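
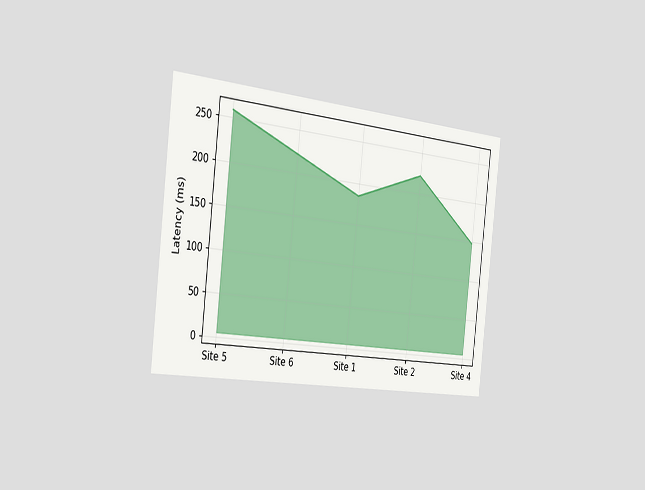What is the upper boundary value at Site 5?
259ms

The chart is tilted about 6° clockwise and viewed slightly from the left. At Site 5 the upper boundary is at 259ms.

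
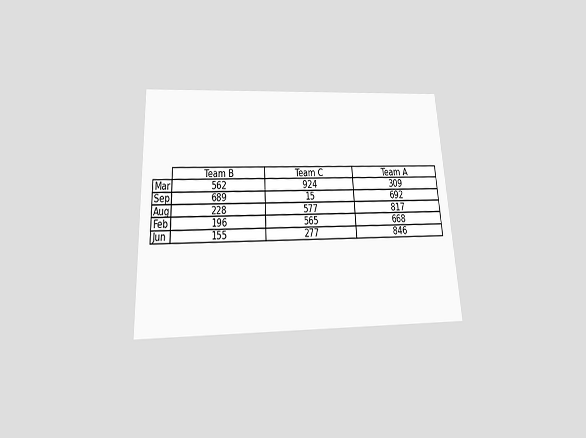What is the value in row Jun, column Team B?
155

The chart is tilted about 3° counter-clockwise and viewed slightly from below. The (Jun, Team B) cell reads 155.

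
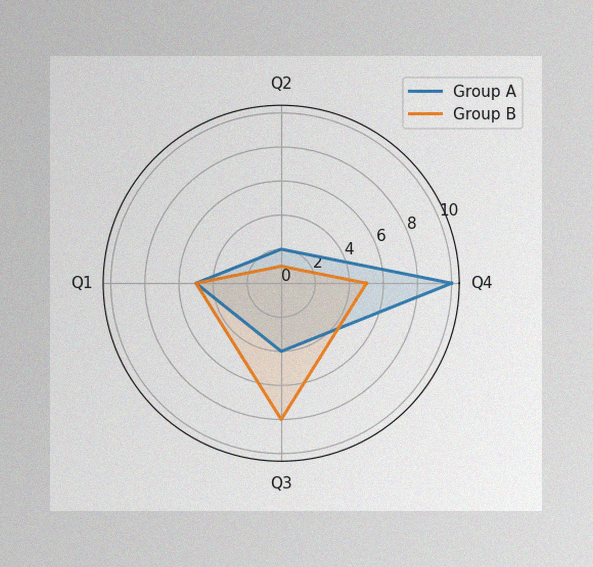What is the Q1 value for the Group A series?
The image has some photo noise and uneven lighting. On the Q1 axis, Group A reaches 5.

5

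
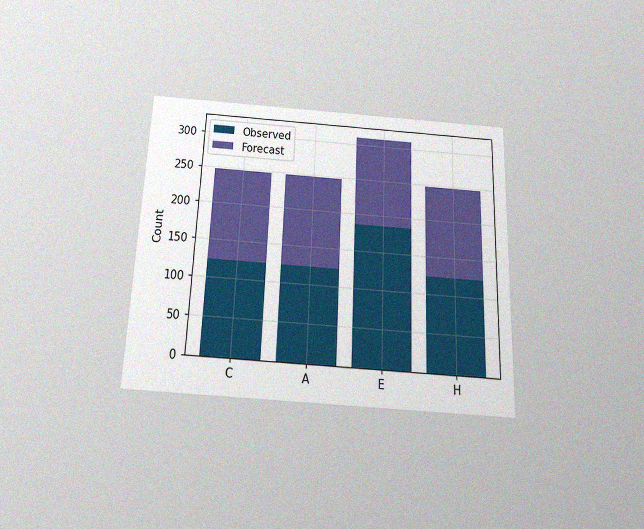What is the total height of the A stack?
248

The chart is tilted about 2° clockwise and viewed slightly from below, with some photo noise. The A stack's top reaches 248 on the y-axis.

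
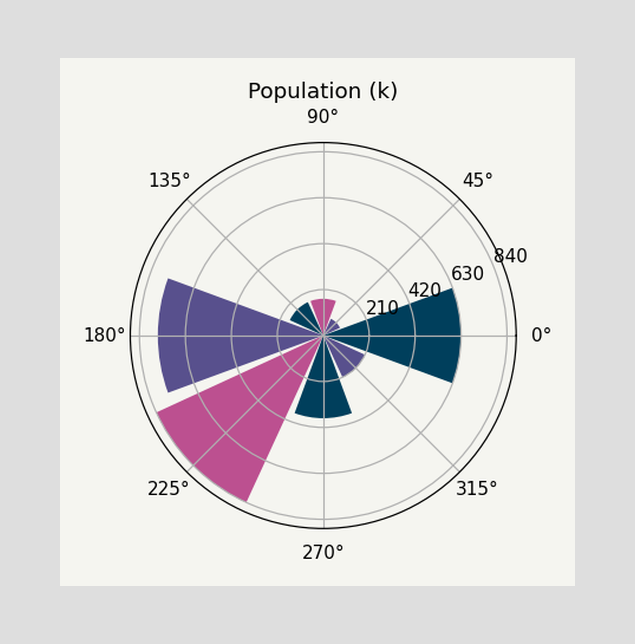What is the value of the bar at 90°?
The bar at 90° reaches 168k on the radial axis.

168k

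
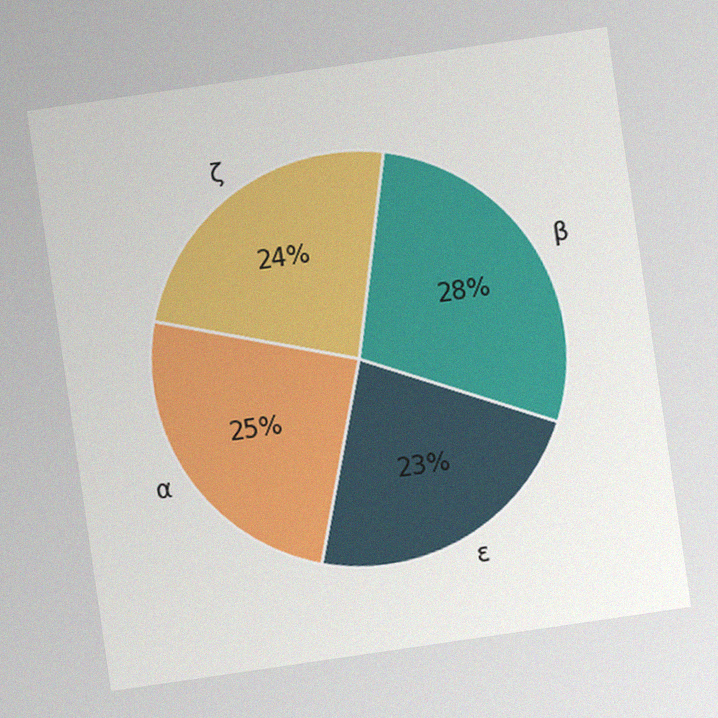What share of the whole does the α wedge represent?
The chart is tilted about 8° counter-clockwise, with some photo noise. The α slice takes up 25% of the pie.

25%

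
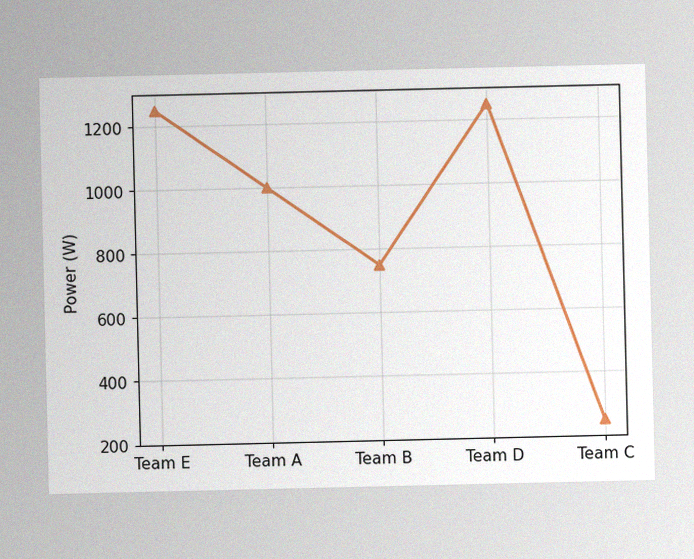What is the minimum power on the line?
250W

The image has some photo noise and uneven lighting. The lowest point is at Team C, and reading across to the y-axis gives 250W.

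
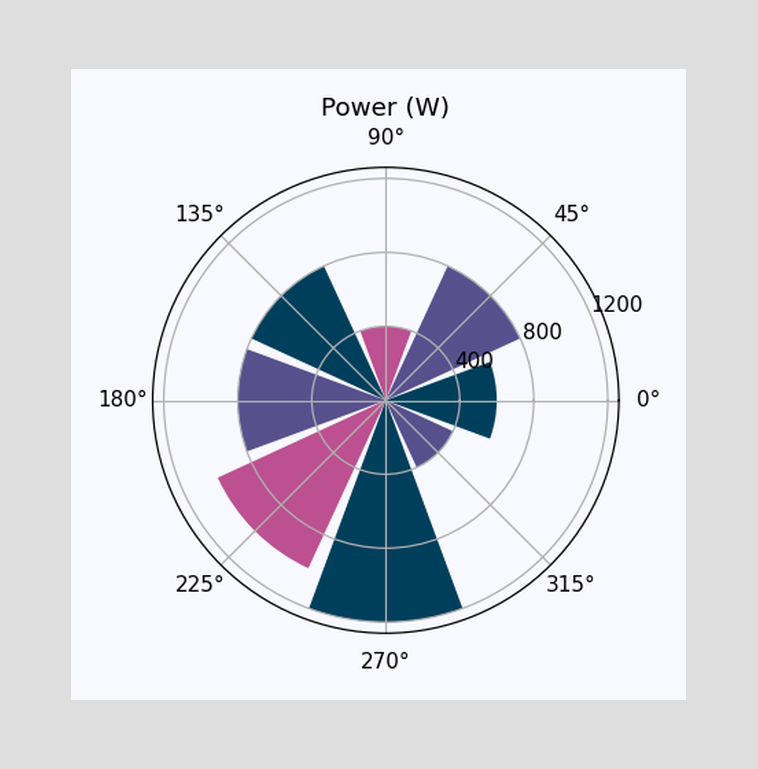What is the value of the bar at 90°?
400W

The bar at 90° reaches 400W on the radial axis.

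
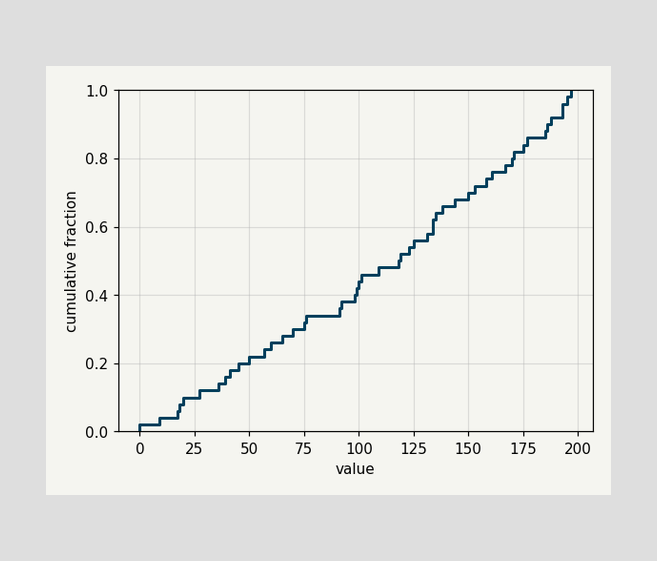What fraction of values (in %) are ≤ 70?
30%

At x=70 the ECDF step is at 30%.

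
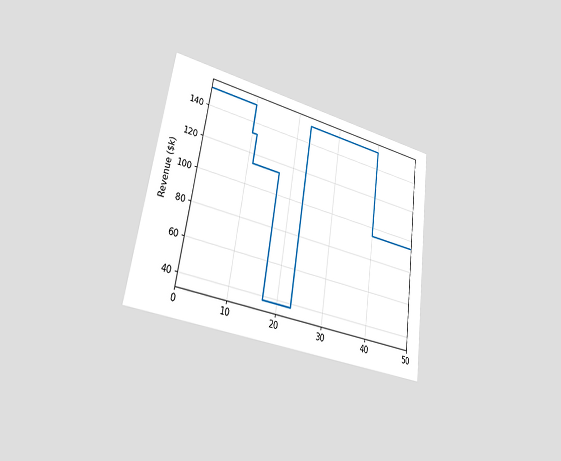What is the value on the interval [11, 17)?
$114k

The chart is tilted about 8° clockwise and viewed slightly from the left. On [11, 17) the step sits at $114k.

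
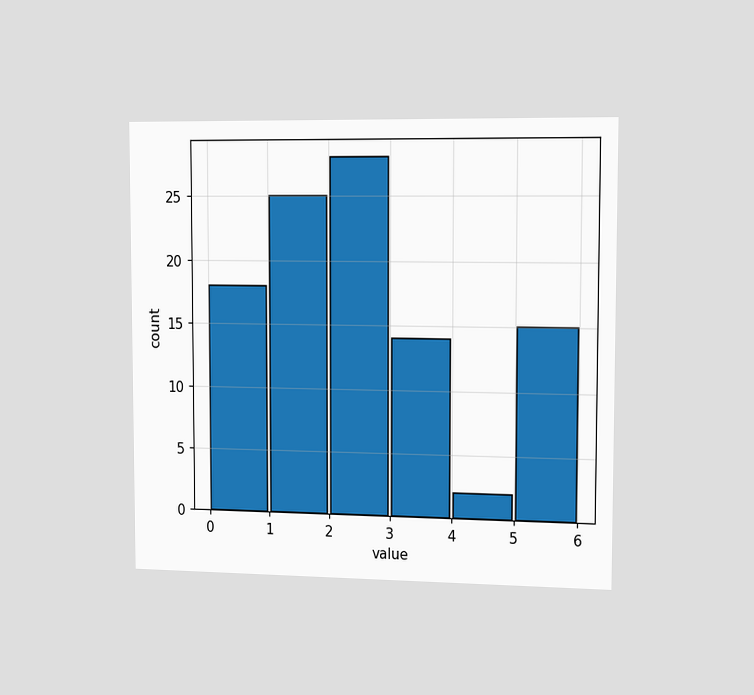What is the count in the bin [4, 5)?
The chart is viewed slightly from the right. The [4, 5) bin has height 2.

2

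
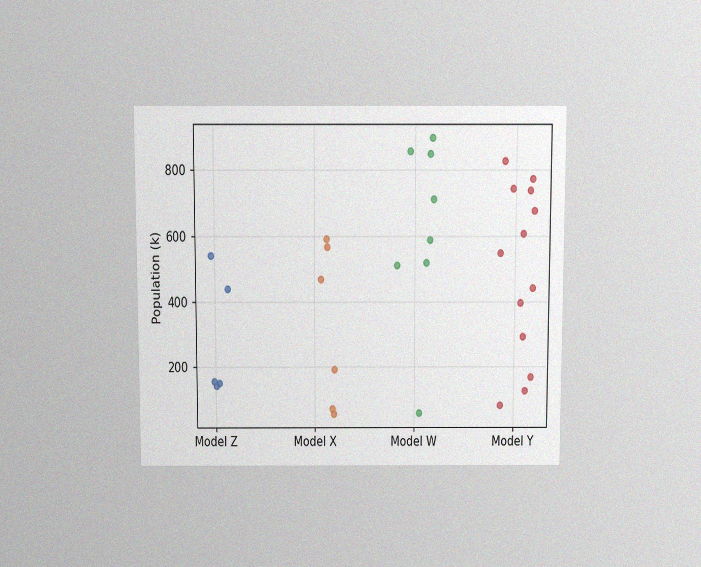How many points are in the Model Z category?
5

The chart is viewed slightly from above, with some photo noise. Counting the markers in the Model Z column gives 5.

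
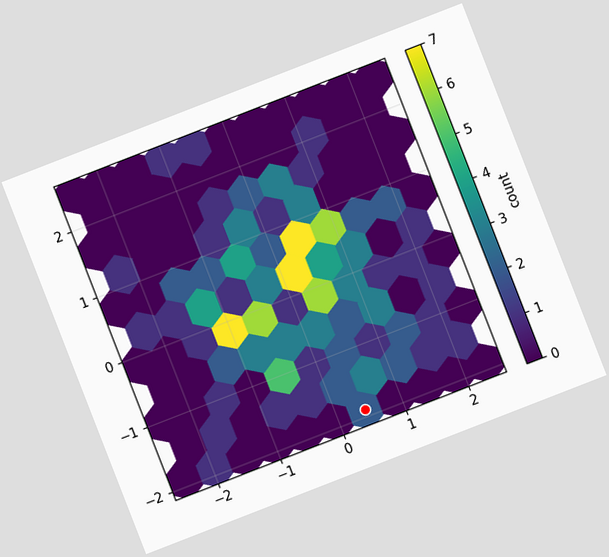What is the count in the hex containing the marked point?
2

The chart is tilted about 21° counter-clockwise. The marked hex reads 2 on the colorbar.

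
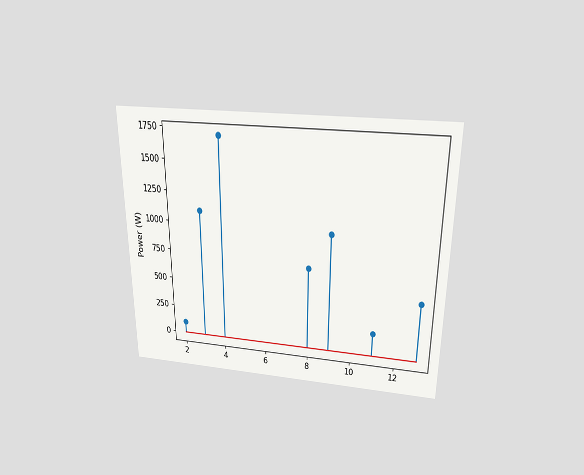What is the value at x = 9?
1000W

The chart is viewed slightly from above. The stem at x=9 reaches 1000W.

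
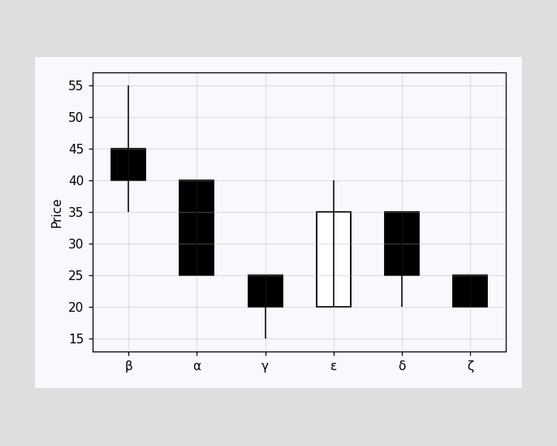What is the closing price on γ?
The γ candle closes at 20.

20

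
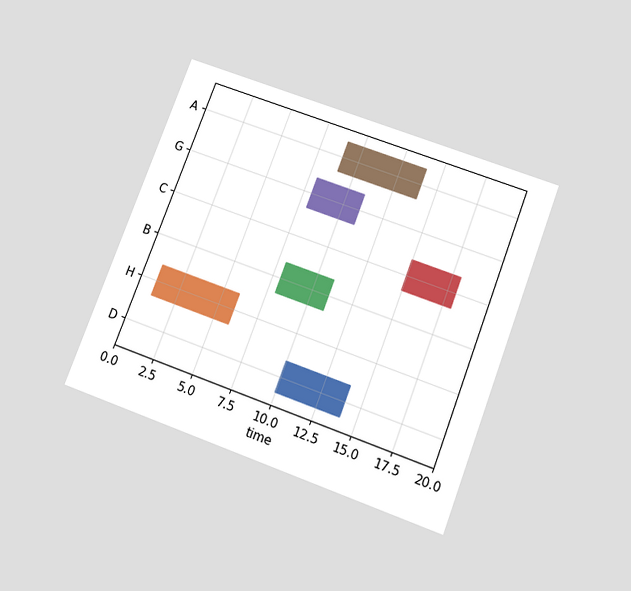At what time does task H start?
1

The chart is tilted about 21° clockwise and viewed slightly from below. The H bar begins at t=1.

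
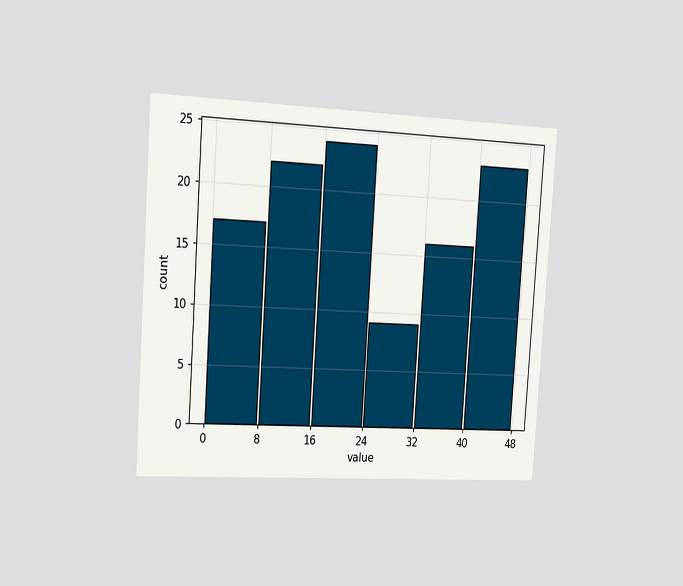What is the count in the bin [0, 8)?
17

The chart is tilted about 4° clockwise and viewed slightly from the left. The [0, 8) bin has height 17.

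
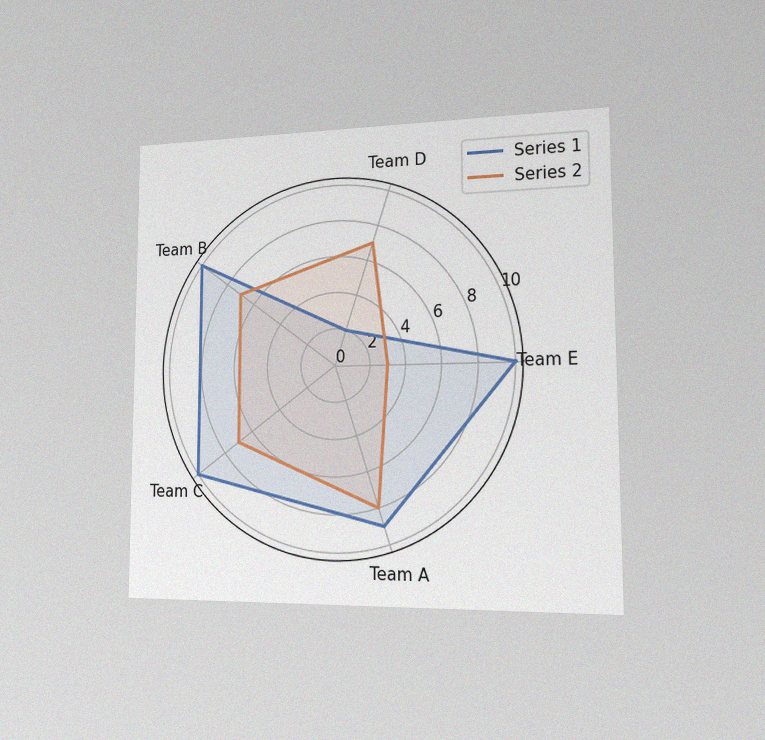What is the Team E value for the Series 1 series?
10

The chart is viewed slightly from the right, with some photo noise. On the Team E axis, Series 1 reaches 10.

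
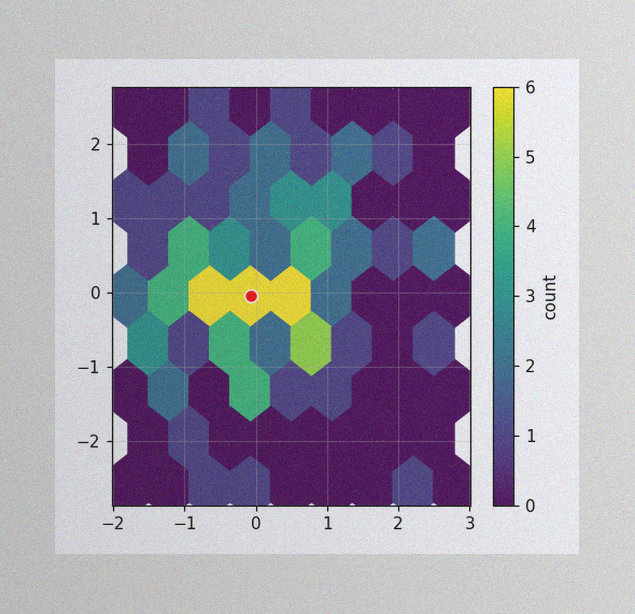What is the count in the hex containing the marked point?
6

The image has some photo noise and uneven lighting. The marked hex reads 6 on the colorbar.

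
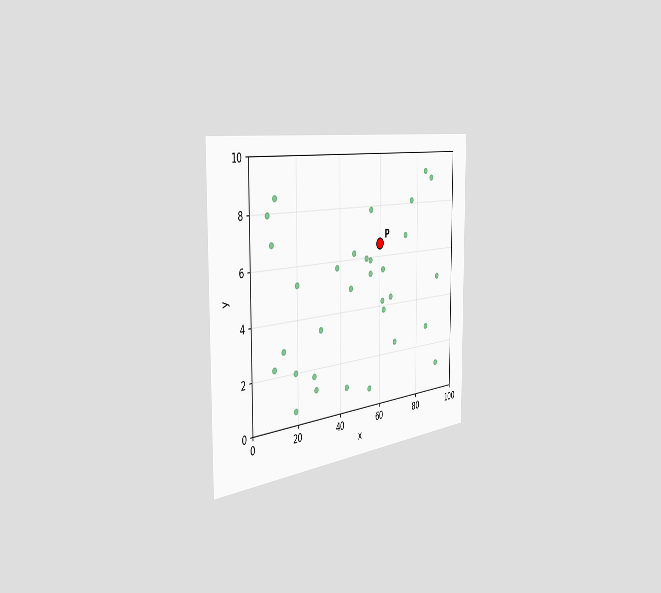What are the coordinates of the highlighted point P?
The chart is viewed slightly from the left. Following the gridlines from P to each axis, P sits at (60, 6.5).

(60, 6.5)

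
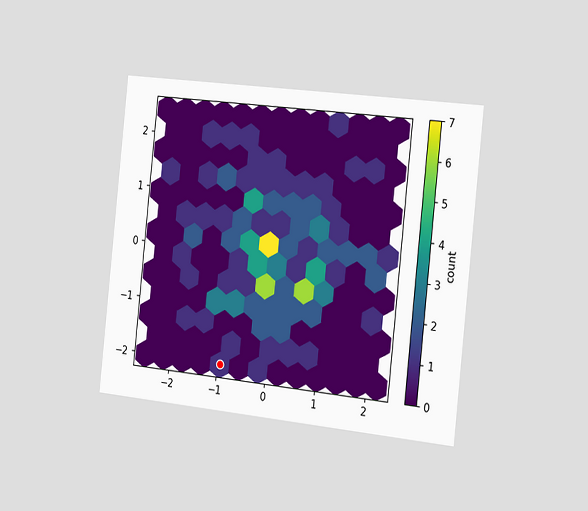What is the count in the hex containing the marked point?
The chart is tilted about 6° clockwise and viewed slightly from the right. The marked hex reads 1 on the colorbar.

1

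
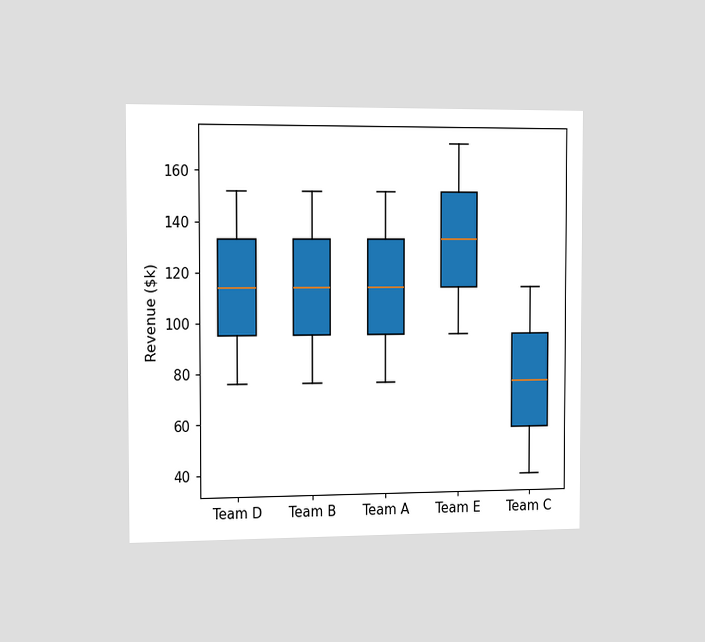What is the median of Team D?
The chart is viewed slightly from the left. The median line in the Team D box sits at $114k.

$114k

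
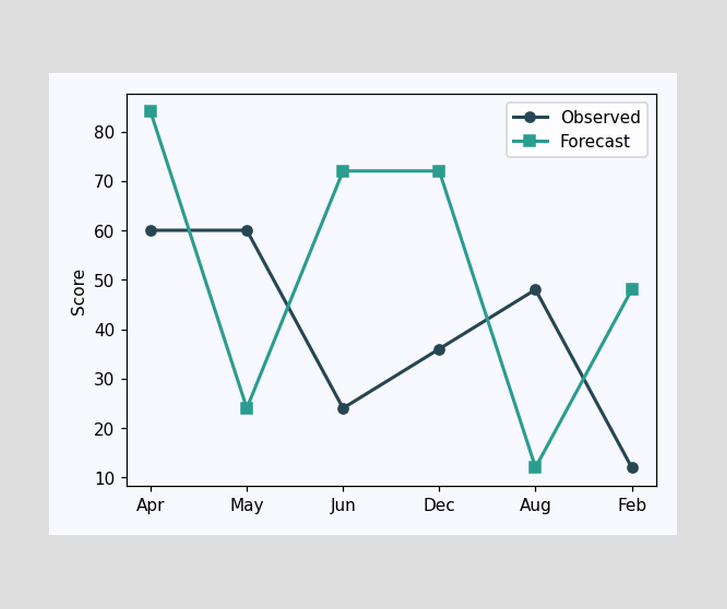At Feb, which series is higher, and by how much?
At Feb, Forecast sits above the other line by 36.

Forecast, by 36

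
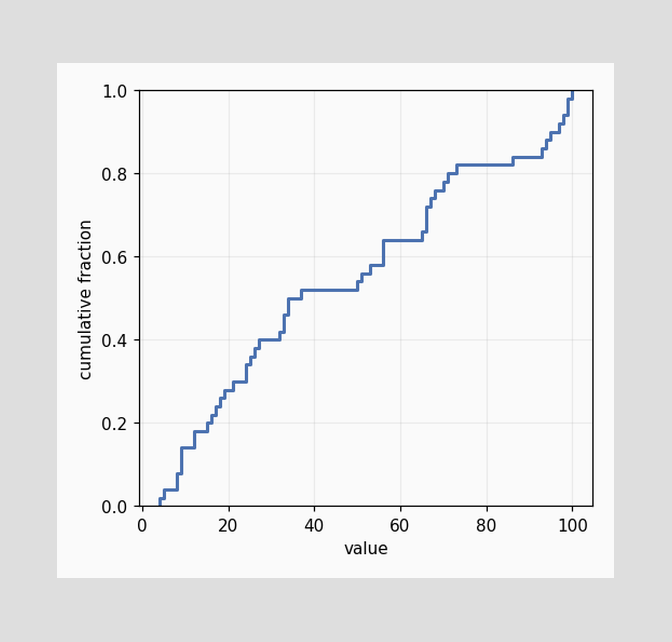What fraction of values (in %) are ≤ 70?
At x=70 the ECDF step is at 78%.

78%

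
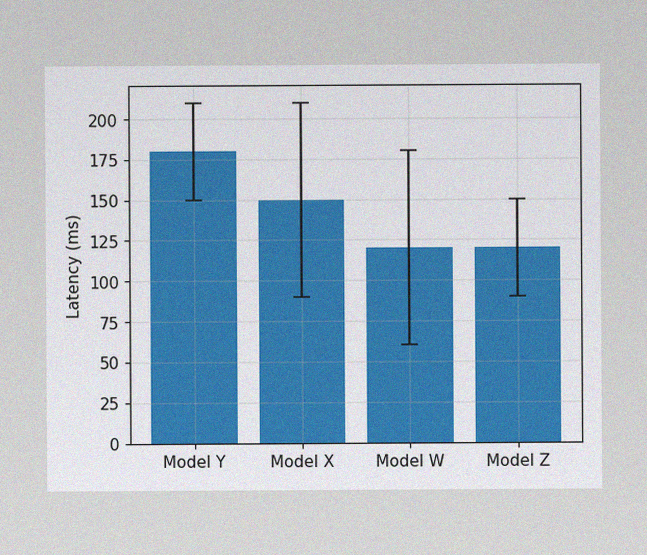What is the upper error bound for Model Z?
The image has some photo noise and uneven lighting. The Model Z bar's upper whisker reaches 150ms.

150ms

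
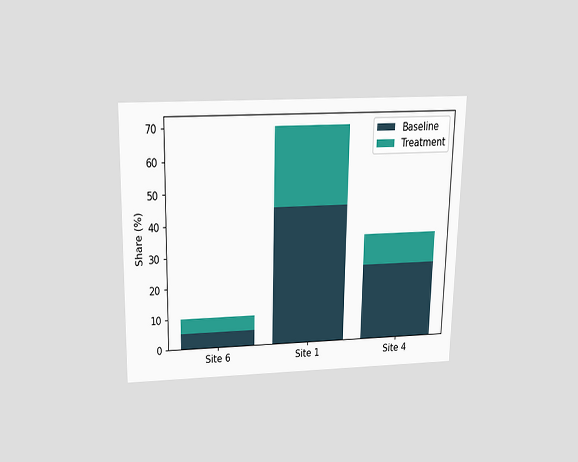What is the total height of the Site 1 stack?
70%

The chart is viewed slightly from above. The Site 1 stack's top reaches 70% on the y-axis.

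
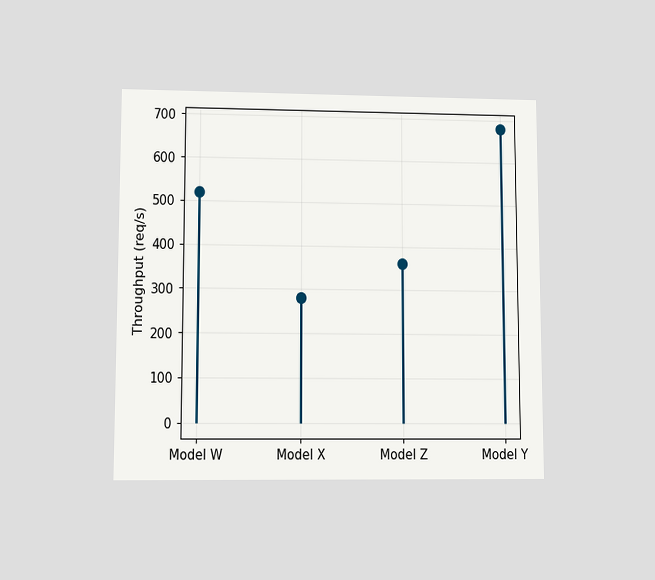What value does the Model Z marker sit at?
360req/s

The chart is viewed at a slight angle. The Model Z marker sits at 360req/s.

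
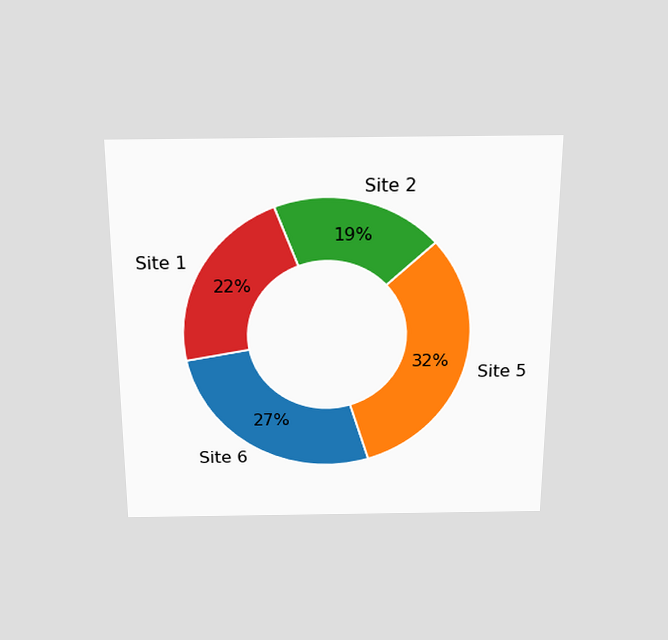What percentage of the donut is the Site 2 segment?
The chart is viewed slightly from above. The Site 2 segment takes up 19% of the ring.

19%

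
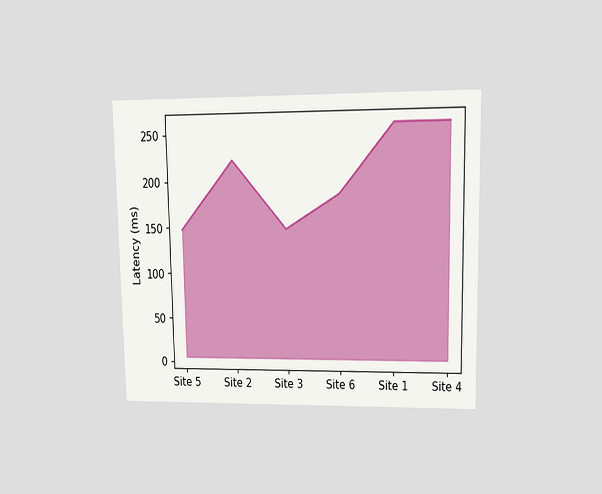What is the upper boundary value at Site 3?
148ms

The chart is viewed at a slight angle. At Site 3 the upper boundary is at 148ms.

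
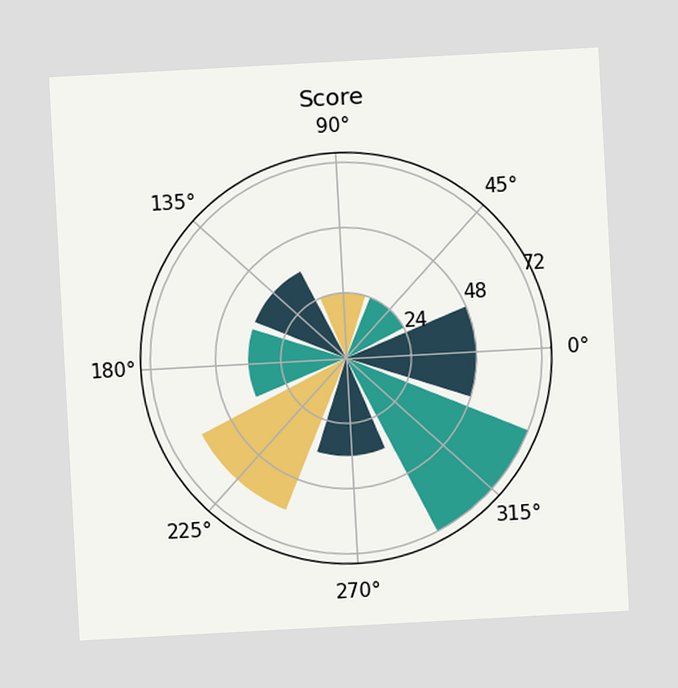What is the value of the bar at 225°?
The chart is tilted about 3° counter-clockwise. The bar at 225° reaches 60 on the radial axis.

60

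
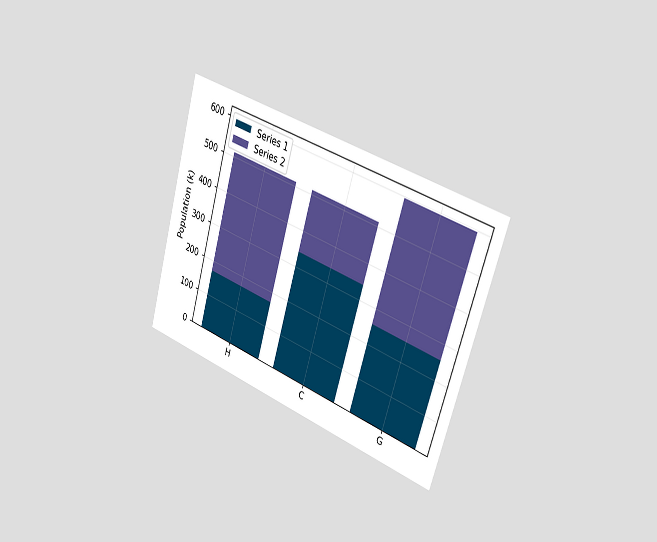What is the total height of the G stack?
595k

The chart is tilted about 17° clockwise and viewed slightly from the right. The G stack's top reaches 595k on the y-axis.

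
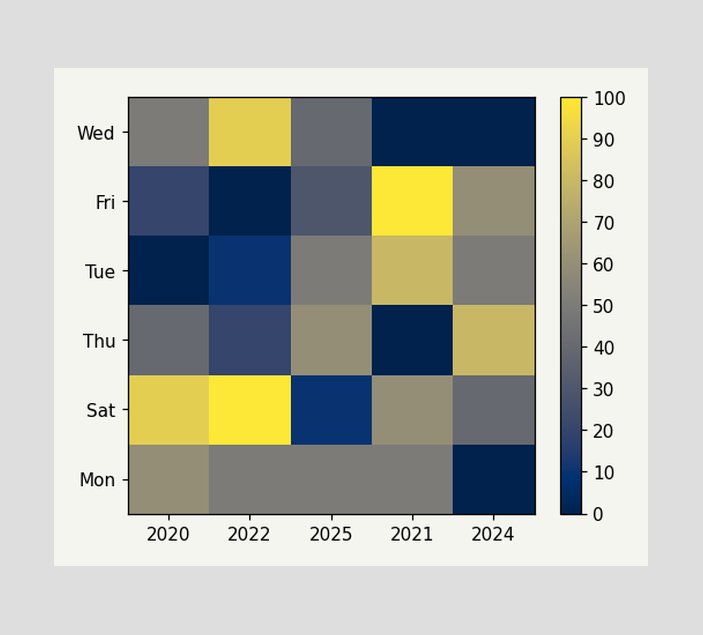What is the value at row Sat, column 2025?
Matching cell (Sat, 2025) against the colorbar gives 10.

10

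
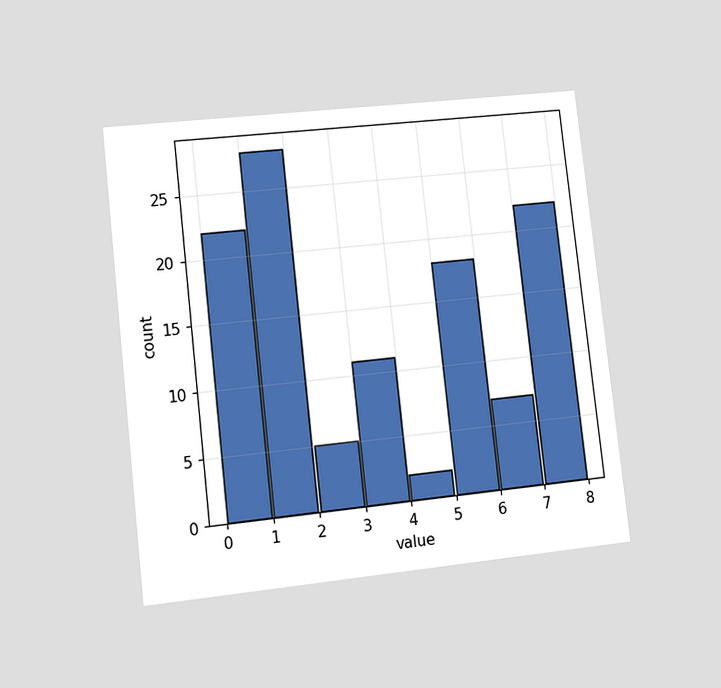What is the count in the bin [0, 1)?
22

The chart is tilted about 6° counter-clockwise and viewed at a slight angle. The [0, 1) bin has height 22.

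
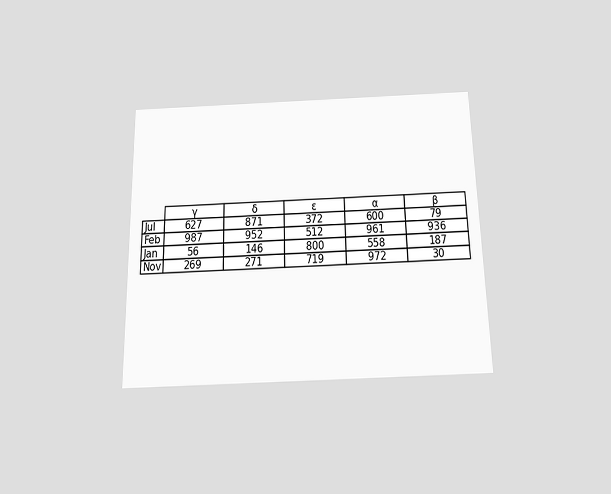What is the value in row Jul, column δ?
The chart is viewed slightly from below. The (Jul, δ) cell reads 871.

871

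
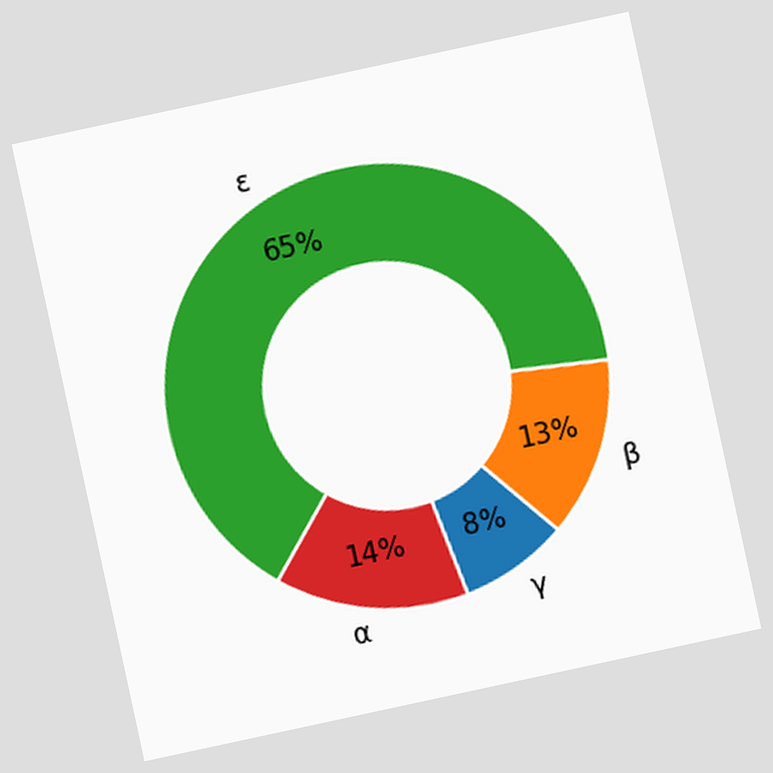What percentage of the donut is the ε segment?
65%

The chart is tilted about 12° counter-clockwise. The ε segment takes up 65% of the ring.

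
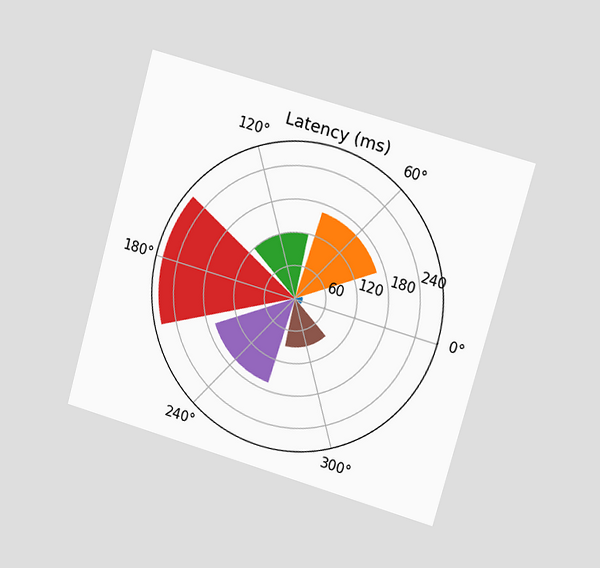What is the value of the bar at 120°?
120ms

The chart is tilted about 16° clockwise and viewed slightly from the right. The bar at 120° reaches 120ms on the radial axis.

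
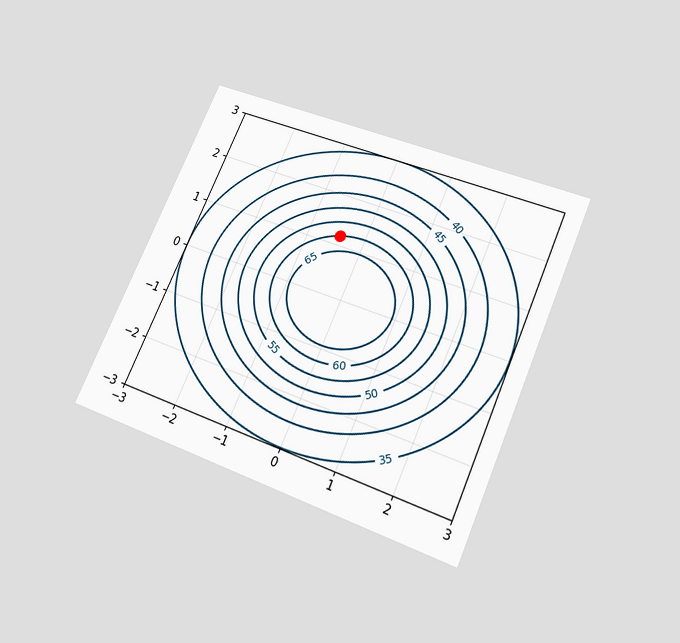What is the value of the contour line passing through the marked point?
60

The chart is tilted about 23° clockwise and viewed slightly from below. The marked point sits on the contour labelled 60.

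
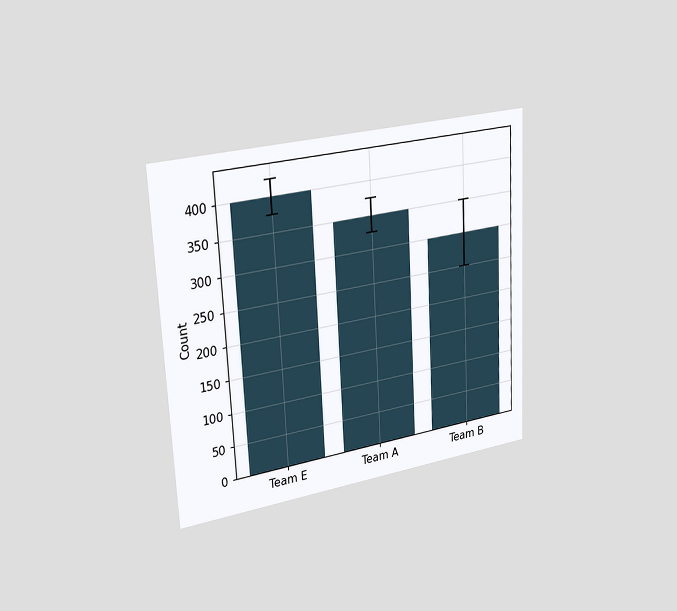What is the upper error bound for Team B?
The chart is tilted about 3° counter-clockwise and viewed slightly from the left. The Team B bar's upper whisker reaches 350.

350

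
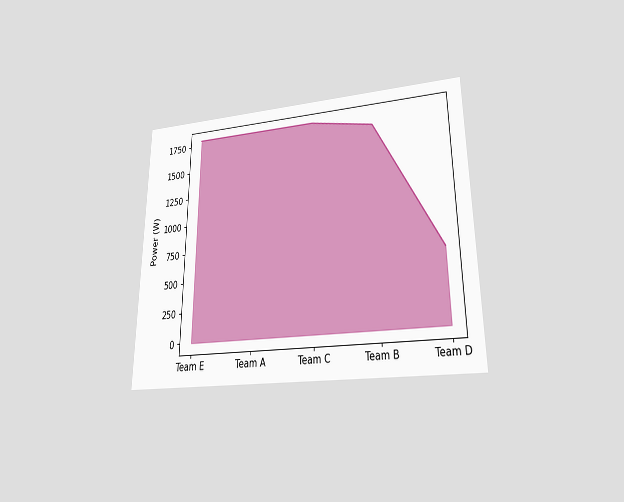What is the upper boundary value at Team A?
1800W

The chart is viewed at a slight angle. At Team A the upper boundary is at 1800W.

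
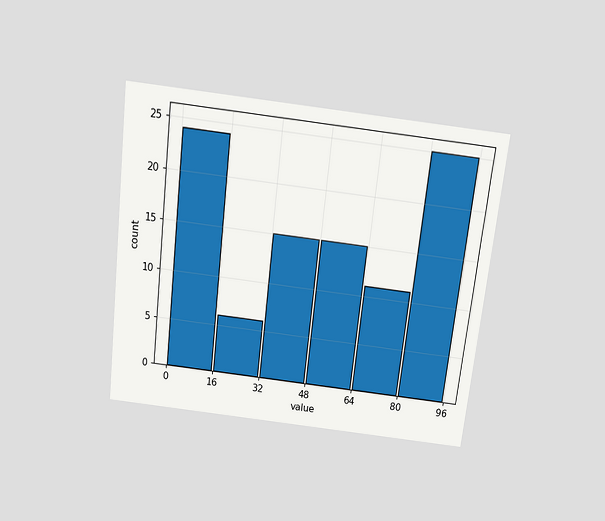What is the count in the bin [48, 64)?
The chart is tilted about 7° clockwise and viewed slightly from above. The [48, 64) bin has height 15.

15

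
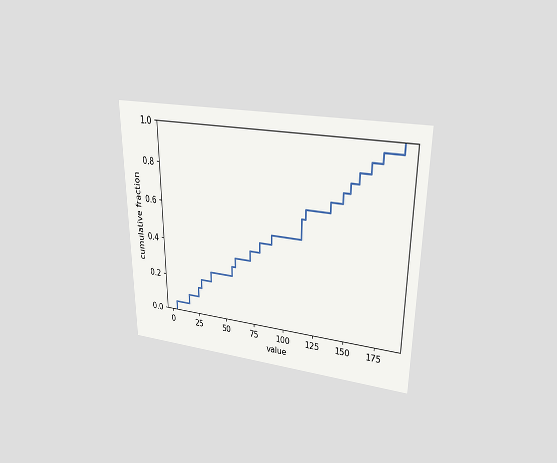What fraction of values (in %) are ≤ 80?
The chart is viewed at a slight angle. At x=80 the ECDF step is at 45%.

45%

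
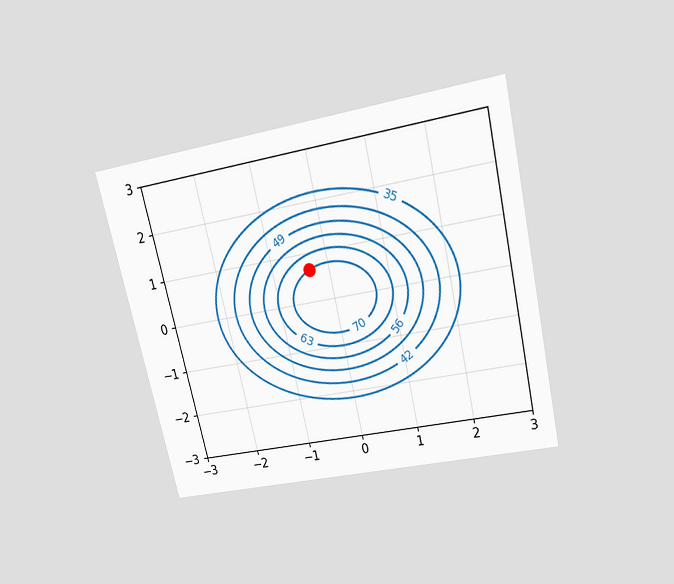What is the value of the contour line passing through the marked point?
The chart is tilted about 13° counter-clockwise and viewed slightly from above. The marked point sits on the contour labelled 70.

70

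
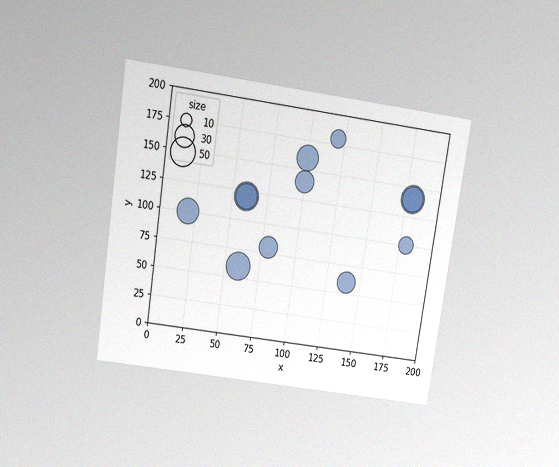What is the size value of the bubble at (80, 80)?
The chart is tilted about 9° clockwise and viewed slightly from above, with some photo noise. Matching the bubble at (80, 80) against the size legend gives 30.

30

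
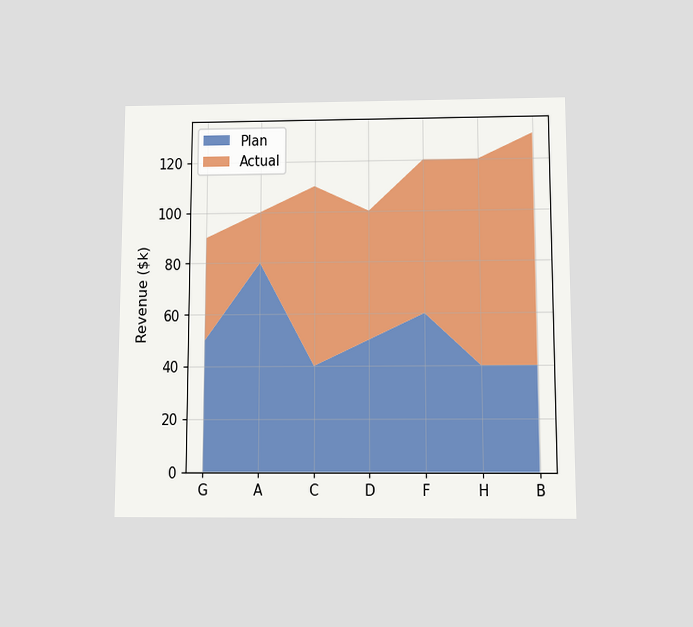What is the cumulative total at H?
The chart is viewed slightly from below. The stacked total at H reaches $120k.

$120k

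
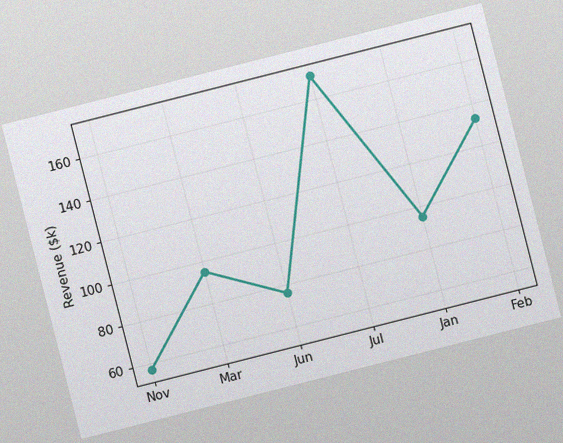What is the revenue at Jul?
The chart is tilted about 14° counter-clockwise, with some photo noise. At Jul, the line is at $171k.

$171k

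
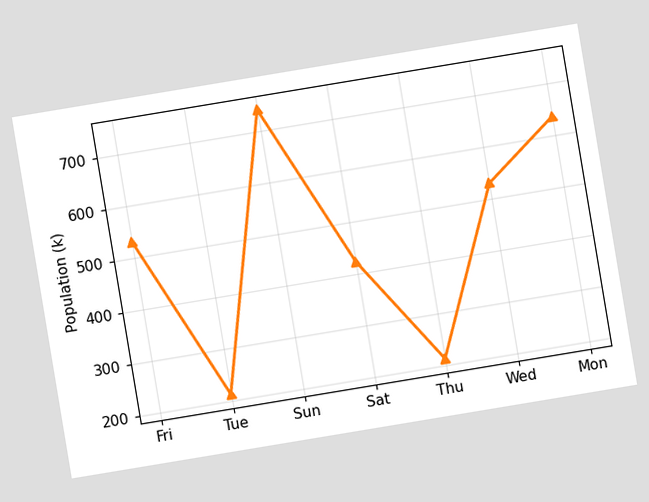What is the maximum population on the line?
The chart is tilted about 9° counter-clockwise. The highest point is at Sun, and reading across to the y-axis gives 742k.

742k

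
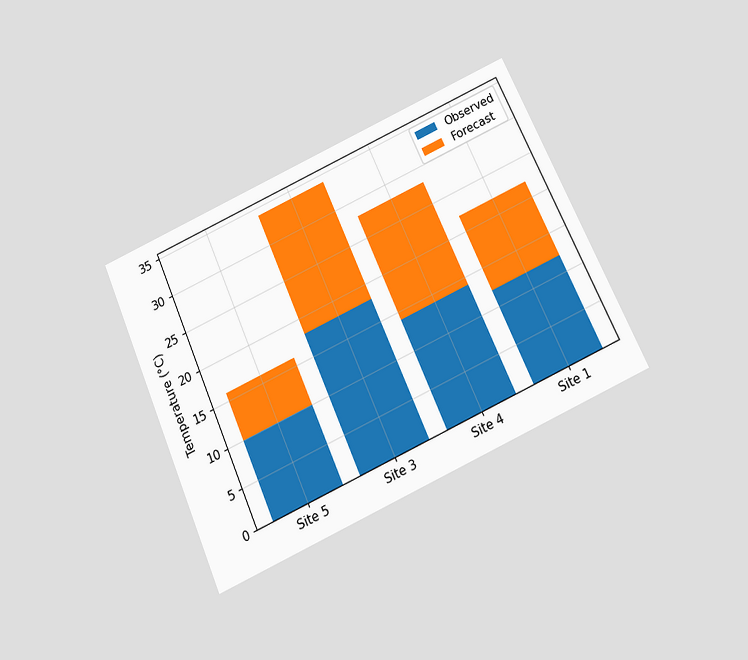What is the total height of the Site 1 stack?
The chart is tilted about 24° counter-clockwise and viewed slightly from below. The Site 1 stack's top reaches 22°C on the y-axis.

22°C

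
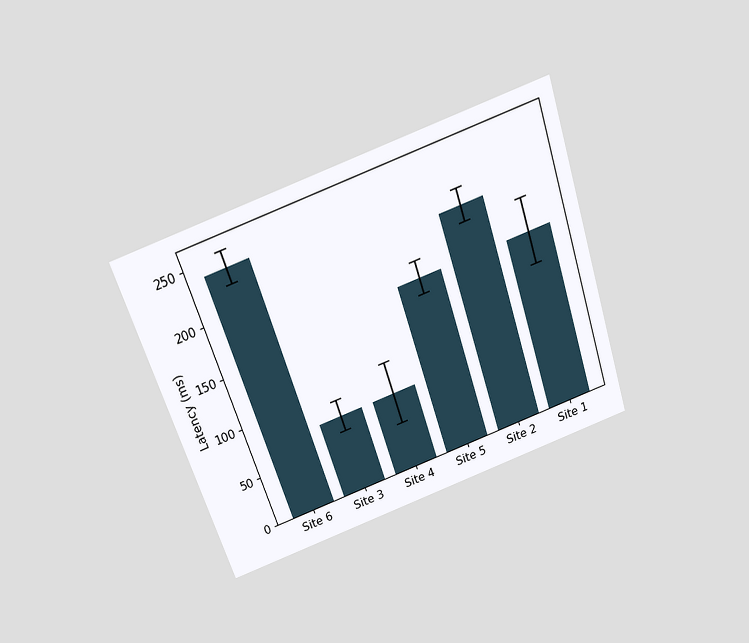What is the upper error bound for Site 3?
The chart is tilted about 19° counter-clockwise and viewed slightly from above. The Site 3 bar's upper whisker reaches 90ms.

90ms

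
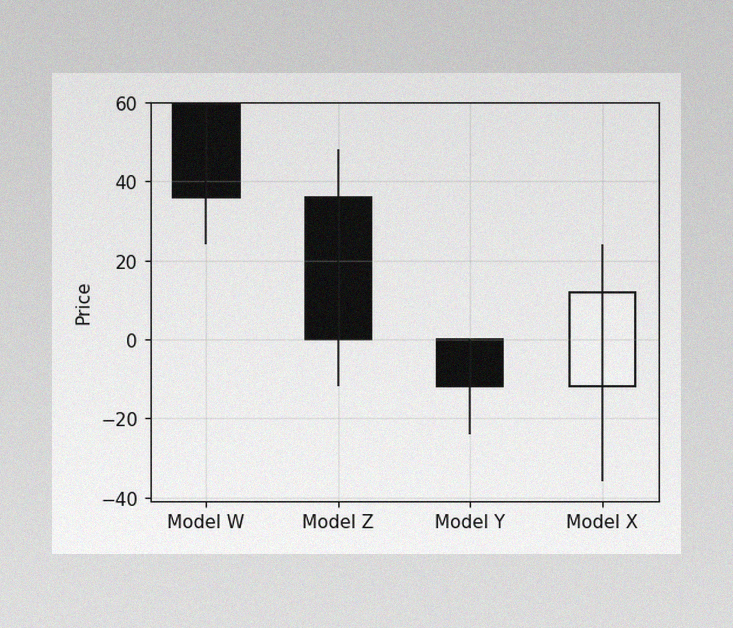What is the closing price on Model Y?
-12

The image has some photo noise and uneven lighting. The Model Y candle closes at -12.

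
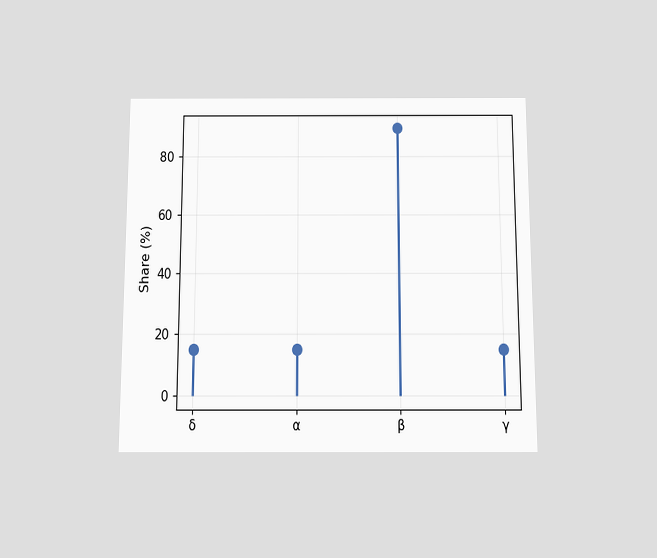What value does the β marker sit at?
The chart is viewed slightly from below. The β marker sits at 90%.

90%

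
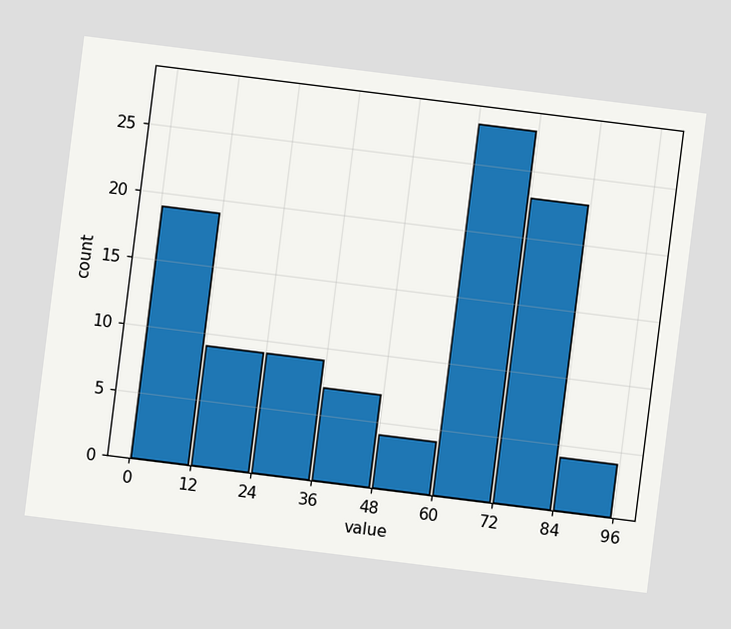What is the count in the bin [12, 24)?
The chart is tilted about 7° clockwise. The [12, 24) bin has height 9.

9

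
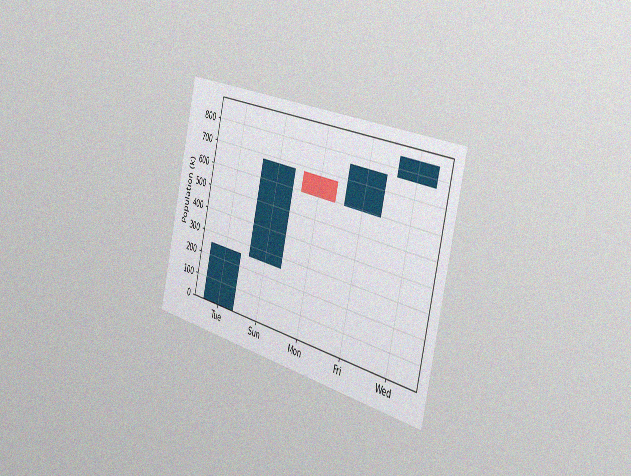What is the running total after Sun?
The chart is tilted about 14° clockwise and viewed slightly from the right, with some photo noise. After Sun the running total reaches 680k.

680k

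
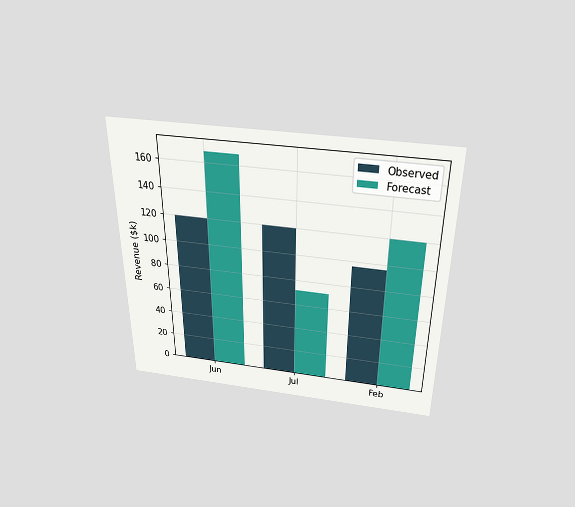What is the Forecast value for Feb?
$120k

The chart is viewed slightly from above. The Forecast bar at Feb reaches $120k on the y-axis.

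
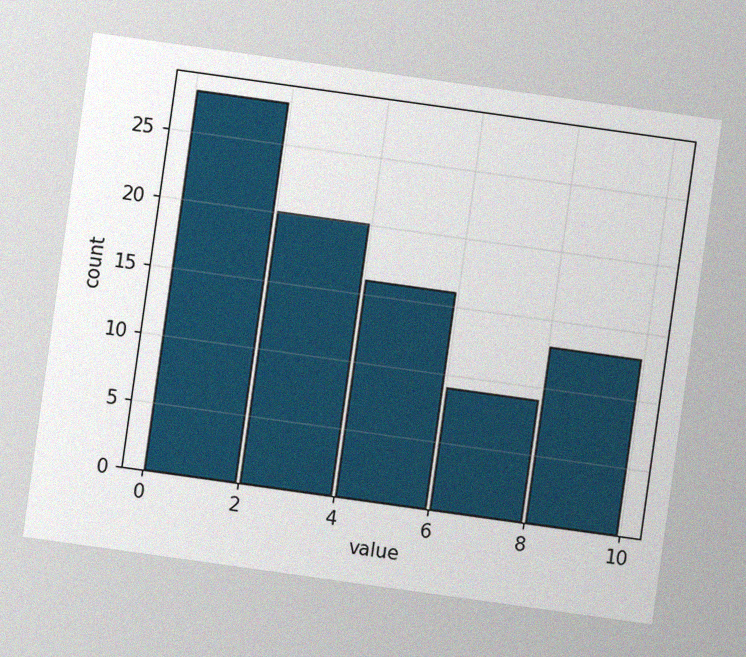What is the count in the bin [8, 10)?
13

The chart is tilted about 8° clockwise, with some photo noise. The [8, 10) bin has height 13.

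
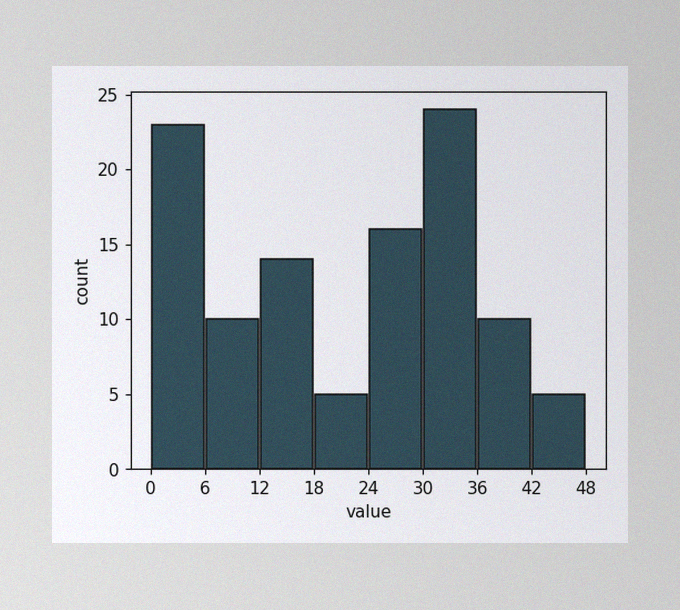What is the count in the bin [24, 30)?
16

The image has some photo noise and uneven lighting. The [24, 30) bin has height 16.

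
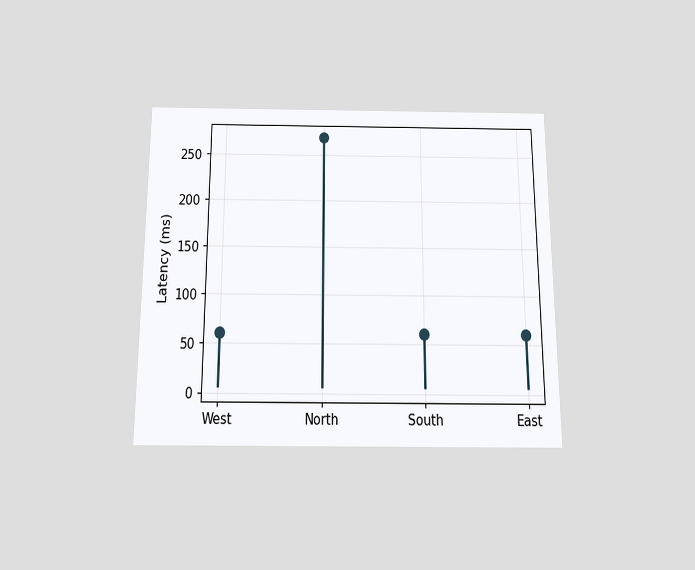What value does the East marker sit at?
The chart is viewed slightly from below. The East marker sits at 60ms.

60ms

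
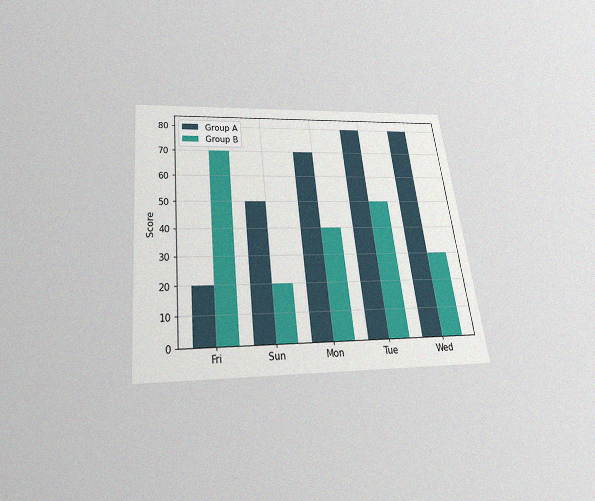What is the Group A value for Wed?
80

The chart is tilted about 7° counter-clockwise and viewed slightly from below, with some photo noise. The Group A bar at Wed reaches 80 on the y-axis.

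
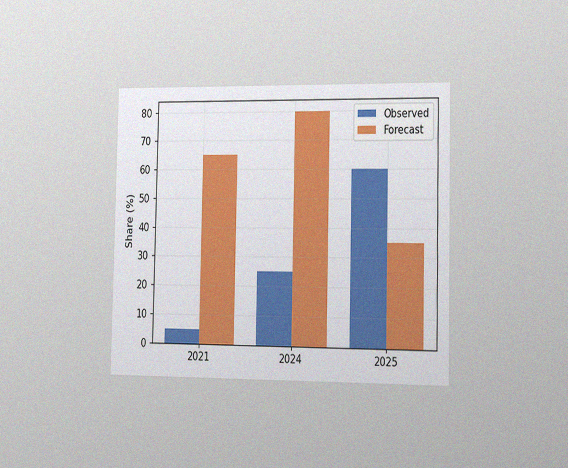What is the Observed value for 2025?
60%

The chart is viewed slightly from the right, with some photo noise. The Observed bar at 2025 reaches 60% on the y-axis.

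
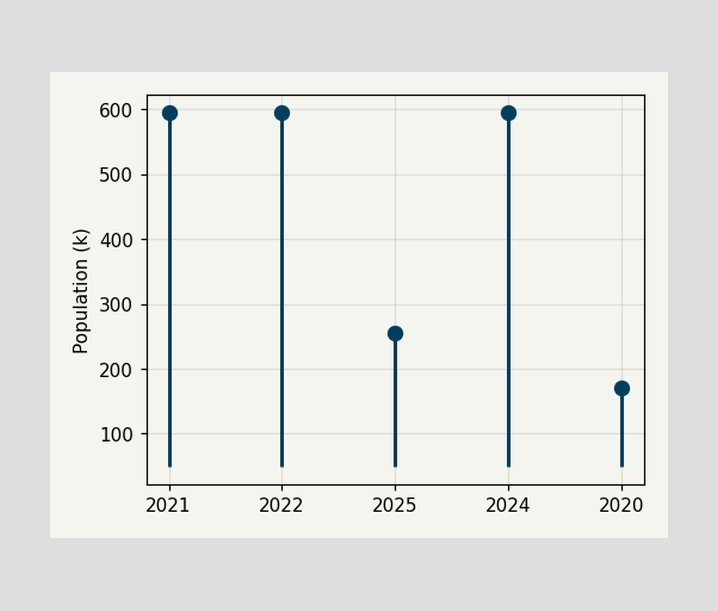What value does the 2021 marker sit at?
595k

The 2021 marker sits at 595k.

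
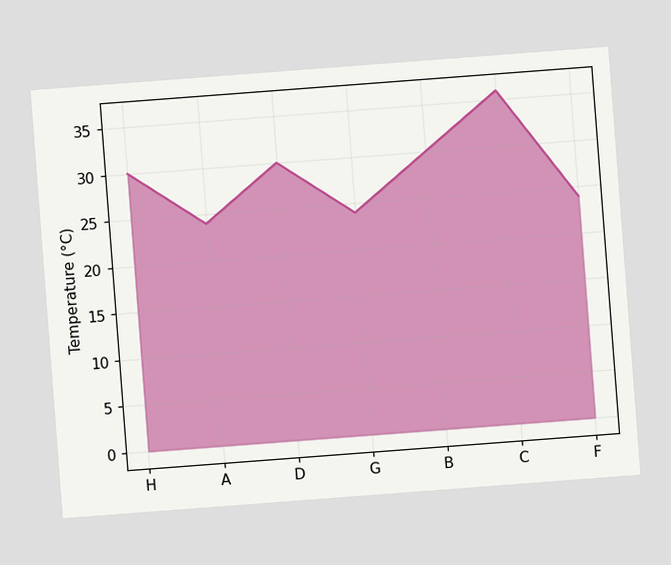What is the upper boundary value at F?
The chart is tilted about 4° counter-clockwise. At F the upper boundary is at 24°C.

24°C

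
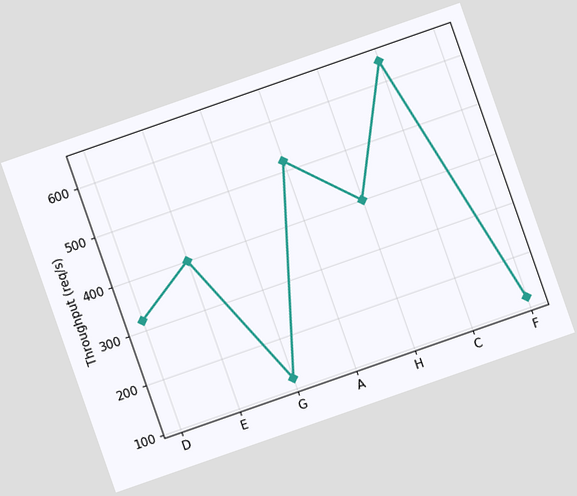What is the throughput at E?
The chart is tilted about 19° counter-clockwise. At E, the line is at 400req/s.

400req/s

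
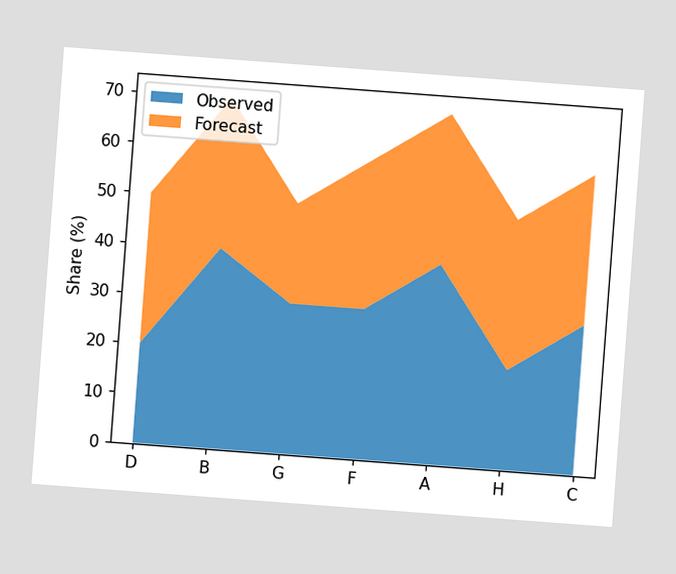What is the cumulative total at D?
50%

The chart is tilted about 4° clockwise. The stacked total at D reaches 50%.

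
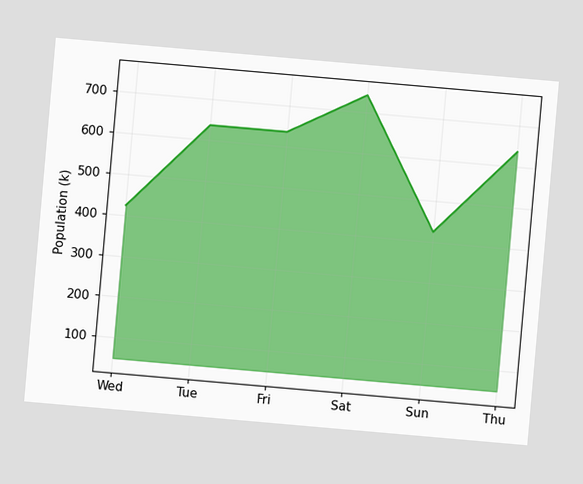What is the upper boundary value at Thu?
636k

The chart is tilted about 5° clockwise. At Thu the upper boundary is at 636k.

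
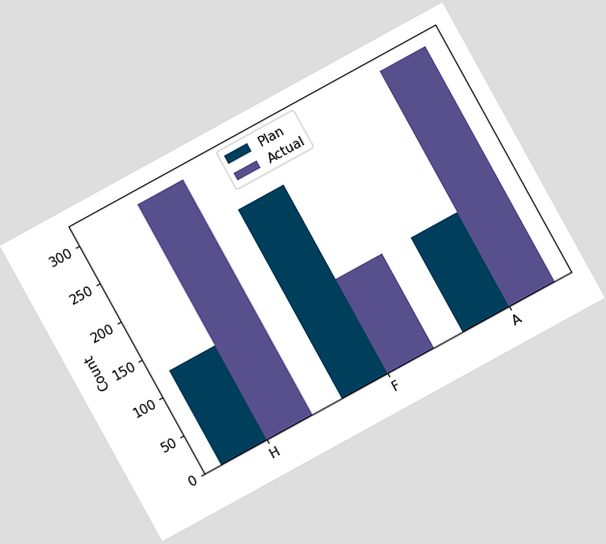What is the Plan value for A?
The chart is tilted about 29° counter-clockwise. The Plan bar at A reaches 124 on the y-axis.

124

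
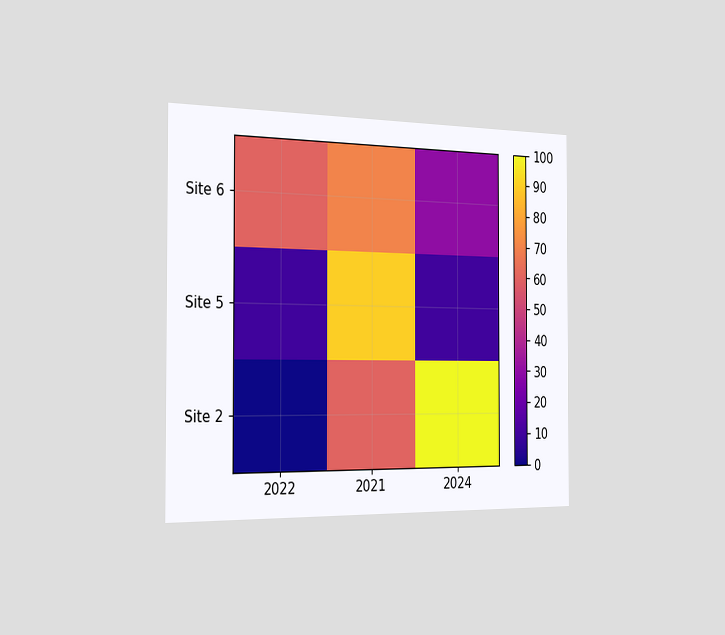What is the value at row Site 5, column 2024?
The chart is viewed slightly from the left. Matching cell (Site 5, 2024) against the colorbar gives 10.

10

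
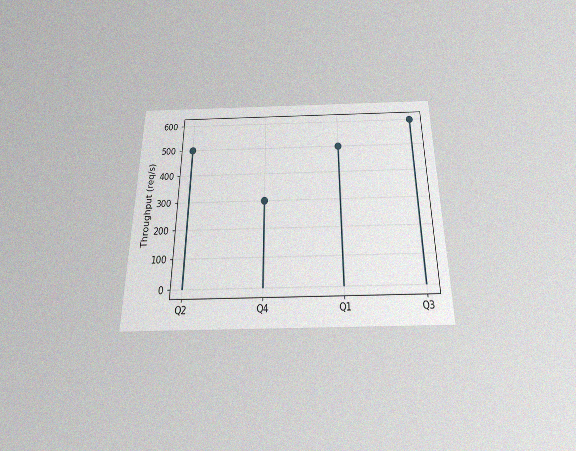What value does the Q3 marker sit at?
The chart is viewed slightly from below, with some photo noise. The Q3 marker sits at 600req/s.

600req/s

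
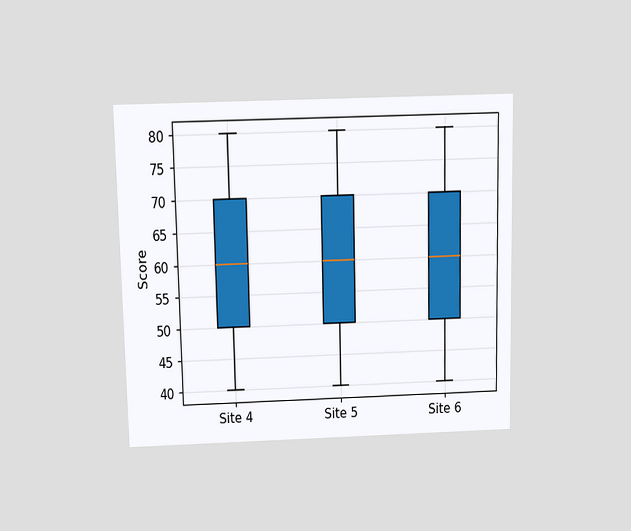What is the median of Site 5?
The chart is viewed slightly from above. The median line in the Site 5 box sits at 60.

60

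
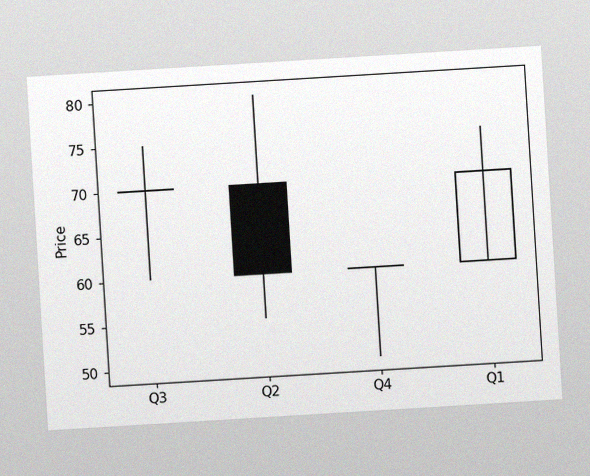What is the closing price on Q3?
70

The chart is tilted about 3° counter-clockwise, with some photo noise. The Q3 candle closes at 70.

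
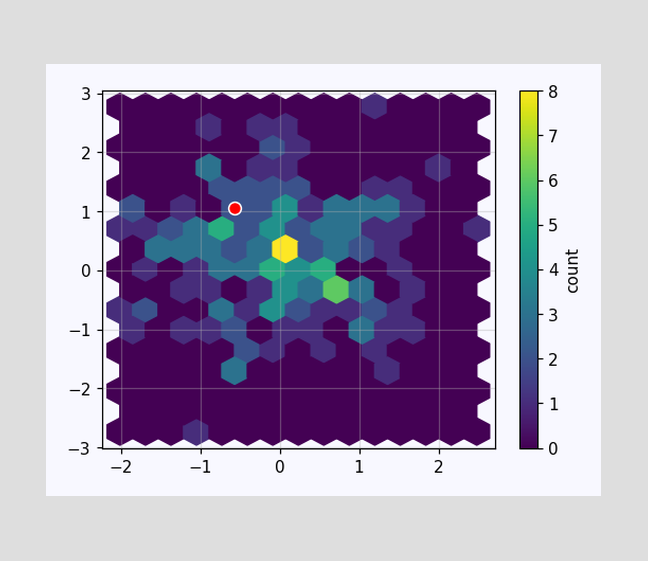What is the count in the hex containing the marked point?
2

The marked hex reads 2 on the colorbar.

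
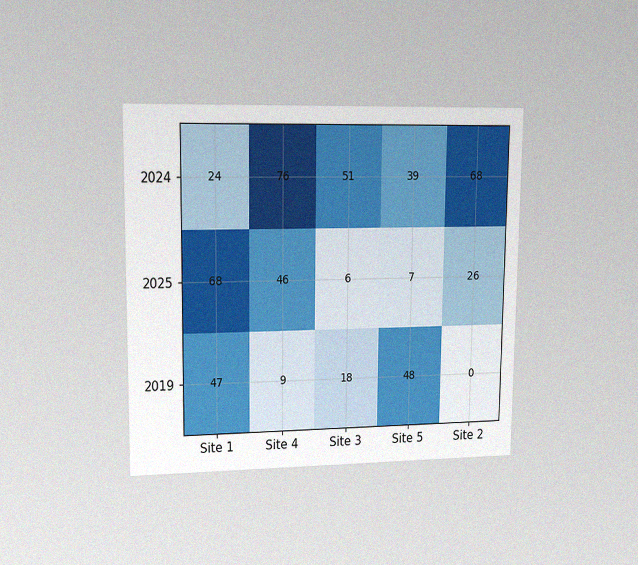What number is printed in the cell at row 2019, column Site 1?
47

The chart is viewed at a slight angle, with some photo noise. The (2019, Site 1) cell reads 47.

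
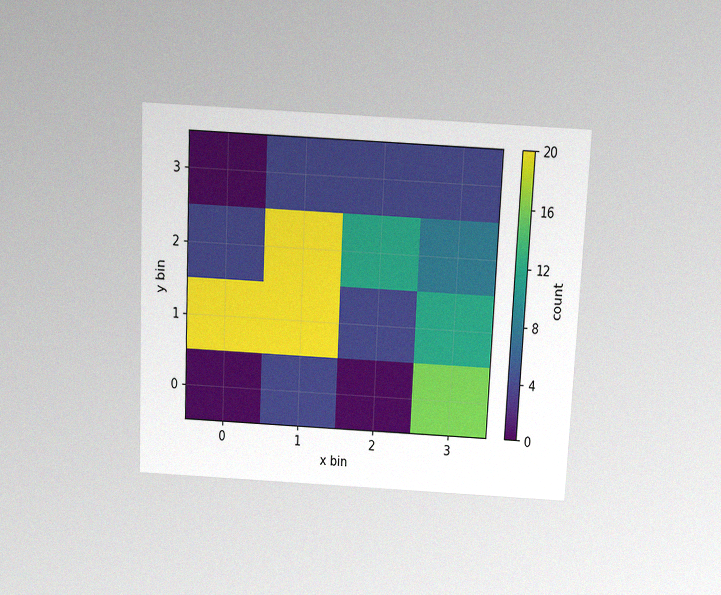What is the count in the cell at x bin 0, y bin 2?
The chart is tilted about 3° clockwise and viewed slightly from above, with some photo noise. Matching the cell (0, 2) against the colorbar gives 4.

4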